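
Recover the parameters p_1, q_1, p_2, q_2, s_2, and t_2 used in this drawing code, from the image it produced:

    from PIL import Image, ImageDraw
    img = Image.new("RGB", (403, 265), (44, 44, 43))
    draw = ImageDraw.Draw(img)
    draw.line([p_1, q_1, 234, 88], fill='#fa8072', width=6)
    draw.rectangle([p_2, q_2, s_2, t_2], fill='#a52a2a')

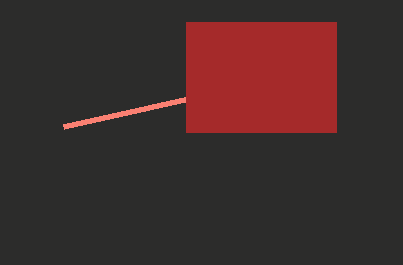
p_1 = 64, q_1 = 126, p_2 = 186, q_2 = 22, s_2 = 336, t_2 = 132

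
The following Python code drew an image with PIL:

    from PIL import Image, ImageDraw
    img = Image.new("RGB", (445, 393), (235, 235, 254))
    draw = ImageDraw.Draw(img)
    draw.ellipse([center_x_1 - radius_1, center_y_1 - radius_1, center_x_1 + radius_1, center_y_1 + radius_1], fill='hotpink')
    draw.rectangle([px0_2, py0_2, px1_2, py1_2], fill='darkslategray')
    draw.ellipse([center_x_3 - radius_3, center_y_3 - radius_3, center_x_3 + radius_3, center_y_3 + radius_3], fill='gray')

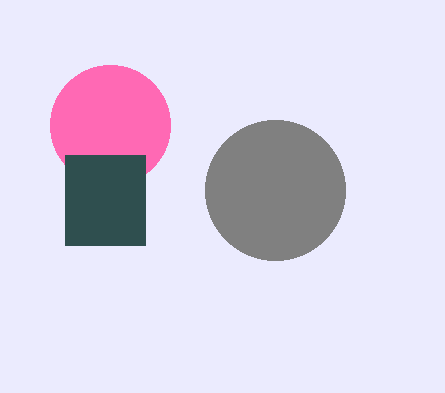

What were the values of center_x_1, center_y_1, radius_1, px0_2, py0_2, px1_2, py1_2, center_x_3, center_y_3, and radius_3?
center_x_1 = 110
center_y_1 = 125
radius_1 = 60
px0_2 = 65
py0_2 = 155
px1_2 = 145
py1_2 = 245
center_x_3 = 275
center_y_3 = 190
radius_3 = 70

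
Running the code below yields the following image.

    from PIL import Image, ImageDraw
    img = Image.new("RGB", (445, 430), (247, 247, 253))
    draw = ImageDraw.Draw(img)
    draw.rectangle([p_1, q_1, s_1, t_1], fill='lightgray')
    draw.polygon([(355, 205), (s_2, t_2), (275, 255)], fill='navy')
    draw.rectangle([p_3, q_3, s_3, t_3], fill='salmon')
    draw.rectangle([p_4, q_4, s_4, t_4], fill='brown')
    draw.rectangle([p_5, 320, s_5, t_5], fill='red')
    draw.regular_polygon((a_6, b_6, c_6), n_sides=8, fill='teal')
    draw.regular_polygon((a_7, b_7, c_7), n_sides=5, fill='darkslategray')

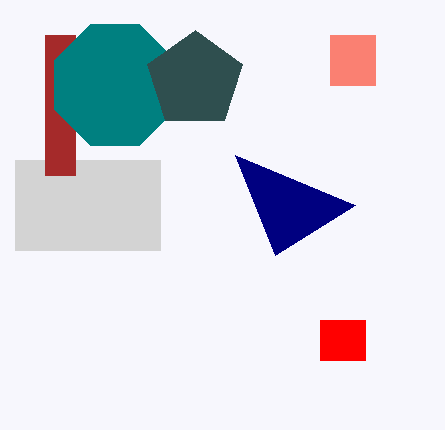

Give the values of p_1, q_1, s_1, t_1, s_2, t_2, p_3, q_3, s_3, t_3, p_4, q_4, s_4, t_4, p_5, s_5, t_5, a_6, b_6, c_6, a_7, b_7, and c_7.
p_1 = 15, q_1 = 160, s_1 = 160, t_1 = 250, s_2 = 235, t_2 = 155, p_3 = 330, q_3 = 35, s_3 = 375, t_3 = 85, p_4 = 45, q_4 = 35, s_4 = 75, t_4 = 175, p_5 = 320, s_5 = 365, t_5 = 360, a_6 = 115, b_6 = 85, c_6 = 65, a_7 = 195, b_7 = 80, c_7 = 50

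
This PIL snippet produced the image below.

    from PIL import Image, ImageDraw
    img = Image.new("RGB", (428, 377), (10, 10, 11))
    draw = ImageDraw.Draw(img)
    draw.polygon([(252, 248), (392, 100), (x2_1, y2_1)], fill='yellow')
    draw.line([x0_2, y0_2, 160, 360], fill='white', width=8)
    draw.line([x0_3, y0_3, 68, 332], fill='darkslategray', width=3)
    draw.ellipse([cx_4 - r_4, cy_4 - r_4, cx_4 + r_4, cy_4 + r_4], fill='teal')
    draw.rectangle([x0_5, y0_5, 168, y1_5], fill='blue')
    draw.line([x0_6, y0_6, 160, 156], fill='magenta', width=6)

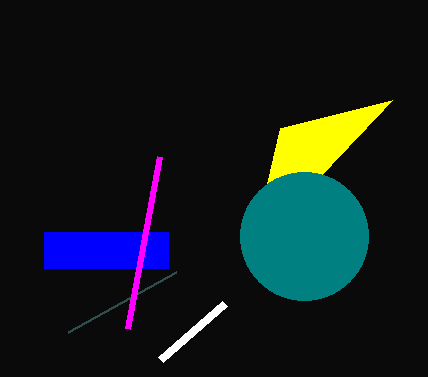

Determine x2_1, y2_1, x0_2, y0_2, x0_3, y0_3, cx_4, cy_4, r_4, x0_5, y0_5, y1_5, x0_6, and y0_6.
x2_1 = 280
y2_1 = 128
x0_2 = 224
y0_2 = 304
x0_3 = 176
y0_3 = 272
cx_4 = 304
cy_4 = 236
r_4 = 64
x0_5 = 44
y0_5 = 232
y1_5 = 268
x0_6 = 128
y0_6 = 328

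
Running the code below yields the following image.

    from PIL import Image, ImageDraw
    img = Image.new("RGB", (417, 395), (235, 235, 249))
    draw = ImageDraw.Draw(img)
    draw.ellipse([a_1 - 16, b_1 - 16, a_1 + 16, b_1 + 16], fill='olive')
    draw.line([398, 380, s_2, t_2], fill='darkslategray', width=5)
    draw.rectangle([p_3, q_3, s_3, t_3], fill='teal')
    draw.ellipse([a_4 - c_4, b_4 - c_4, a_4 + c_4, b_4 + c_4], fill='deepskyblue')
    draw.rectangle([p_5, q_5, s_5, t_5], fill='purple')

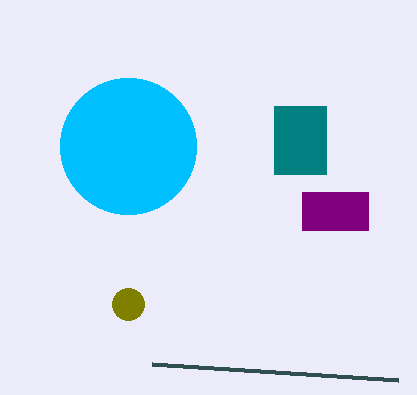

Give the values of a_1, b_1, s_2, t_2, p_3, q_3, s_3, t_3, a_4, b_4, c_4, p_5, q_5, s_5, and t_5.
a_1 = 128
b_1 = 304
s_2 = 152
t_2 = 364
p_3 = 274
q_3 = 106
s_3 = 326
t_3 = 174
a_4 = 128
b_4 = 146
c_4 = 68
p_5 = 302
q_5 = 192
s_5 = 368
t_5 = 230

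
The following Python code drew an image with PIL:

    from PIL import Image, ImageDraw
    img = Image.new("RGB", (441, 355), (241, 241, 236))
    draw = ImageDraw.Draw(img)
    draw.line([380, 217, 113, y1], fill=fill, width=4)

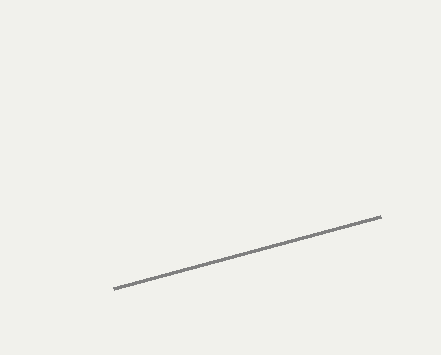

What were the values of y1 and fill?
y1 = 289, fill = 'gray'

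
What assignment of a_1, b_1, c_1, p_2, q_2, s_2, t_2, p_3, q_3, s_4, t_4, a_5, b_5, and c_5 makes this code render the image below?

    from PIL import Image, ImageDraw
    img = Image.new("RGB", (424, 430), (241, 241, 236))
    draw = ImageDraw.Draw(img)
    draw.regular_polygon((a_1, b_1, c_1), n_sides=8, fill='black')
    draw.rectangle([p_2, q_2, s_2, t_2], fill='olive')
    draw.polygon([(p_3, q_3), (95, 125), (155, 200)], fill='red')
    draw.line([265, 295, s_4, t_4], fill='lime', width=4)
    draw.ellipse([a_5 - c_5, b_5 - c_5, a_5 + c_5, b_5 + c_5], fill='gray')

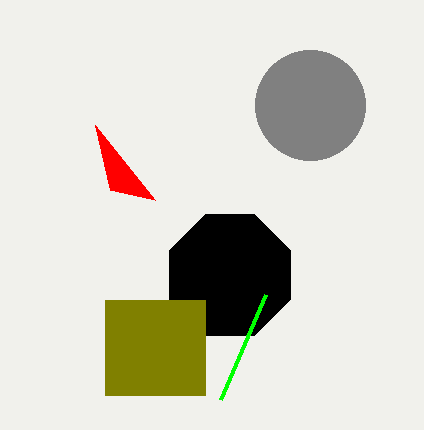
a_1 = 230
b_1 = 275
c_1 = 65
p_2 = 105
q_2 = 300
s_2 = 205
t_2 = 395
p_3 = 110
q_3 = 190
s_4 = 220
t_4 = 400
a_5 = 310
b_5 = 105
c_5 = 55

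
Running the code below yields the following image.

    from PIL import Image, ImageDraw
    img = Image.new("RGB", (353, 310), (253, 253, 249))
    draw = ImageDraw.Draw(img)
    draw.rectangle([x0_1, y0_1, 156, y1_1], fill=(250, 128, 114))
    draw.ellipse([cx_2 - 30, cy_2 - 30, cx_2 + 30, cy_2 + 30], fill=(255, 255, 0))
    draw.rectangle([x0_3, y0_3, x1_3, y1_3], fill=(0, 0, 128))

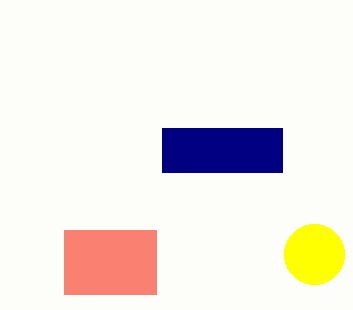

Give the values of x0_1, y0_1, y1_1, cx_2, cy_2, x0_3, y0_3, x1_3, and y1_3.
x0_1 = 64; y0_1 = 230; y1_1 = 294; cx_2 = 314; cy_2 = 254; x0_3 = 162; y0_3 = 128; x1_3 = 282; y1_3 = 172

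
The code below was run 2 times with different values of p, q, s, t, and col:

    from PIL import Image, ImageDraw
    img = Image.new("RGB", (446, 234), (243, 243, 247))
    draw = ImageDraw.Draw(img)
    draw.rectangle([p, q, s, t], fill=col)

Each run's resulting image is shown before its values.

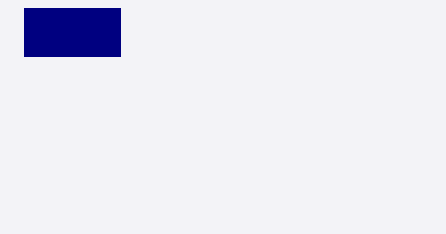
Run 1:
p = 24, q = 8, s = 120, t = 56, col = 'navy'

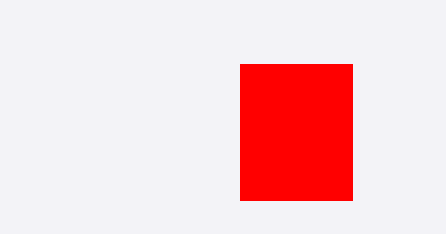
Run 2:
p = 240, q = 64, s = 352, t = 200, col = 'red'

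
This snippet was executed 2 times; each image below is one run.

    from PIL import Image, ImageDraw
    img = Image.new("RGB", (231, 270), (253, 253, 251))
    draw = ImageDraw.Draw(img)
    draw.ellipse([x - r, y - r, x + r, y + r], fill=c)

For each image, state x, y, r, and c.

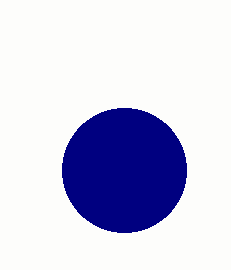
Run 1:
x = 124
y = 170
r = 62
c = 'navy'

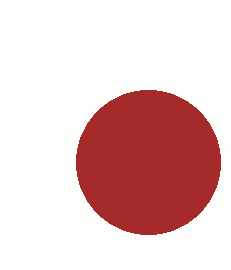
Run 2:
x = 148; y = 162; r = 72; c = 'brown'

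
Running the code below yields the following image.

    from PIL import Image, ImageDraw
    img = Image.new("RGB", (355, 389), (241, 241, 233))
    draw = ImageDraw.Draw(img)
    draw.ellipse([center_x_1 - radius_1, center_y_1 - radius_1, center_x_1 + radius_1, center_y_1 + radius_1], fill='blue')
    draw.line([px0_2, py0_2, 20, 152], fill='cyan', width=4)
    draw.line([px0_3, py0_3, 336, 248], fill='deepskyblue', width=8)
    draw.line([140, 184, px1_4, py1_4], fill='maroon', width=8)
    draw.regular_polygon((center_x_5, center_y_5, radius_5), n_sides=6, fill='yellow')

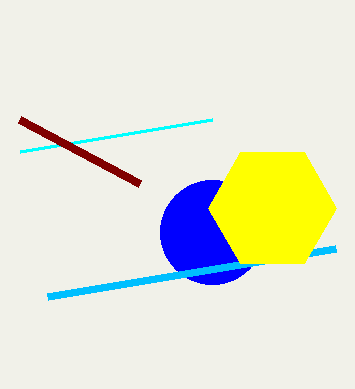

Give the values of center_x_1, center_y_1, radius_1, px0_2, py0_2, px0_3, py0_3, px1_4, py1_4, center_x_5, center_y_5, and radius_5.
center_x_1 = 212; center_y_1 = 232; radius_1 = 52; px0_2 = 212; py0_2 = 120; px0_3 = 48; py0_3 = 296; px1_4 = 20; py1_4 = 120; center_x_5 = 272; center_y_5 = 208; radius_5 = 64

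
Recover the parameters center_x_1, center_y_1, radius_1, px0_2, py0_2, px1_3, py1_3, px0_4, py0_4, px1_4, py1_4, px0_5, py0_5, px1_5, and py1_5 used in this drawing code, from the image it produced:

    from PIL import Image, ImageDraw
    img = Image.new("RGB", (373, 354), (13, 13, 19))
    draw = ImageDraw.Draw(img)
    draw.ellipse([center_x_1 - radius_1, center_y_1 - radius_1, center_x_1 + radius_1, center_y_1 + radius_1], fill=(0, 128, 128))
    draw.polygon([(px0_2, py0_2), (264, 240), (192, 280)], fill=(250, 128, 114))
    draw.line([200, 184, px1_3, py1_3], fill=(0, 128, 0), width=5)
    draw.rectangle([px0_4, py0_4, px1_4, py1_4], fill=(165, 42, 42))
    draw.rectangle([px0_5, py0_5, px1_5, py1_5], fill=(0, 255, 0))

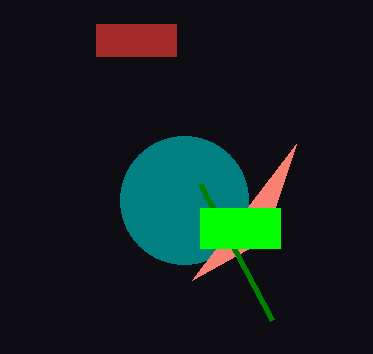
center_x_1 = 184; center_y_1 = 200; radius_1 = 64; px0_2 = 296; py0_2 = 144; px1_3 = 272; py1_3 = 320; px0_4 = 96; py0_4 = 24; px1_4 = 176; py1_4 = 56; px0_5 = 200; py0_5 = 208; px1_5 = 280; py1_5 = 248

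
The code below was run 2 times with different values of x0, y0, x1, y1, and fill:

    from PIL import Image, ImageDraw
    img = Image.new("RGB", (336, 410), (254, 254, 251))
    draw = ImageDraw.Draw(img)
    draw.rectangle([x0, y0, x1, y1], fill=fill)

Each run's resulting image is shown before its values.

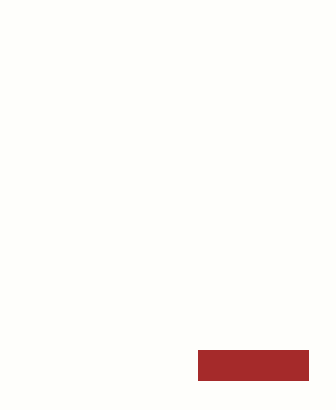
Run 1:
x0 = 198; y0 = 350; x1 = 308; y1 = 380; fill = 'brown'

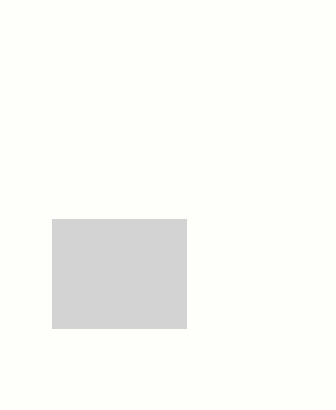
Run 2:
x0 = 52, y0 = 219, x1 = 186, y1 = 328, fill = 'lightgray'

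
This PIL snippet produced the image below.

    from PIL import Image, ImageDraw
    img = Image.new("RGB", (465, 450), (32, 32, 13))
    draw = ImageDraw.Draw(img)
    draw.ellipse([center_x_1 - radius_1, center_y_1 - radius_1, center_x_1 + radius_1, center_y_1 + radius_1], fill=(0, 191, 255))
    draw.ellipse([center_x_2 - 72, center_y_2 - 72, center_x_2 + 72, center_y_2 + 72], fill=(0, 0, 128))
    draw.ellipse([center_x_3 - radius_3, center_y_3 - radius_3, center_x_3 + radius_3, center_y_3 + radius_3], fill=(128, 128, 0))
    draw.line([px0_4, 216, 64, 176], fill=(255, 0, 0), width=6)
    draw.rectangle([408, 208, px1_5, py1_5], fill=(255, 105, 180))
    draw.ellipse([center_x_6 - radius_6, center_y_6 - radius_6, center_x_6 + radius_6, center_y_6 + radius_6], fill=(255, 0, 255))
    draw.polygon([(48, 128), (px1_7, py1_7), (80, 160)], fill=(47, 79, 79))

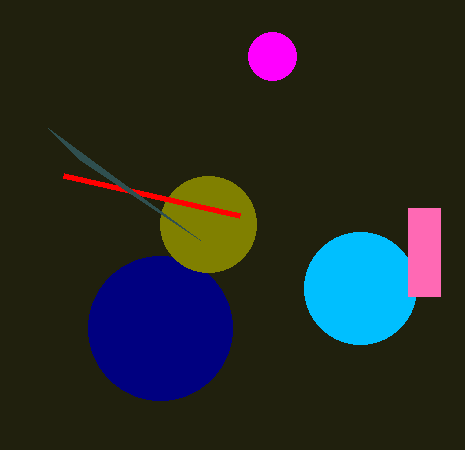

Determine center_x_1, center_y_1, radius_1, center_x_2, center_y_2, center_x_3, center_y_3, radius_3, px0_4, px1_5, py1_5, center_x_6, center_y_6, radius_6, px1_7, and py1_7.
center_x_1 = 360
center_y_1 = 288
radius_1 = 56
center_x_2 = 160
center_y_2 = 328
center_x_3 = 208
center_y_3 = 224
radius_3 = 48
px0_4 = 240
px1_5 = 440
py1_5 = 296
center_x_6 = 272
center_y_6 = 56
radius_6 = 24
px1_7 = 200
py1_7 = 240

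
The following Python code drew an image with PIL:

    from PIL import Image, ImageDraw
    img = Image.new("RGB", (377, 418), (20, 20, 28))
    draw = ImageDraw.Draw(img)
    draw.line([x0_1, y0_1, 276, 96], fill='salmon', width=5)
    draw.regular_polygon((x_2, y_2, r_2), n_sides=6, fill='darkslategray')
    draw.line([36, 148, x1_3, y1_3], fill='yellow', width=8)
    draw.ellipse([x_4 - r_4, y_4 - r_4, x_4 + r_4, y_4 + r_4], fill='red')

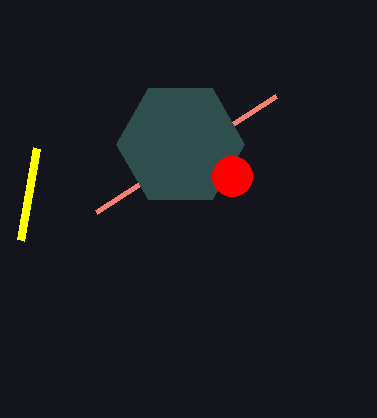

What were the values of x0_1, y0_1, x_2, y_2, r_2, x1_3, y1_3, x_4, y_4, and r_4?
x0_1 = 96; y0_1 = 212; x_2 = 180; y_2 = 144; r_2 = 64; x1_3 = 20; y1_3 = 240; x_4 = 232; y_4 = 176; r_4 = 20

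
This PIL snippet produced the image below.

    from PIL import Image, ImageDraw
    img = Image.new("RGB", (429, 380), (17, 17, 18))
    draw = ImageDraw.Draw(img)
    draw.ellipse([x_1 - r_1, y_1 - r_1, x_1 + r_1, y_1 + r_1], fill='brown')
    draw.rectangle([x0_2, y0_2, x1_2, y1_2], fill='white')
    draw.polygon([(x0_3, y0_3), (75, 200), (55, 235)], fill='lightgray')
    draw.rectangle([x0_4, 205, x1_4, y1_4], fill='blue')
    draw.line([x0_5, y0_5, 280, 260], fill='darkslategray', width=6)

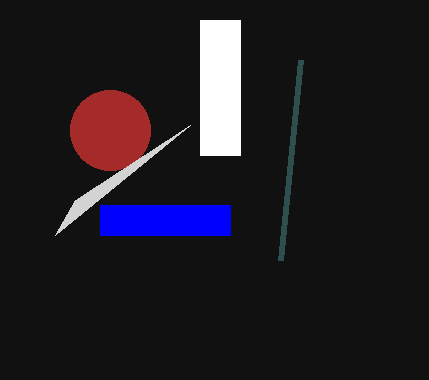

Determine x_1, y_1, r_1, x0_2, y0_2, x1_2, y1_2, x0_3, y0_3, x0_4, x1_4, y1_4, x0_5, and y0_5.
x_1 = 110
y_1 = 130
r_1 = 40
x0_2 = 200
y0_2 = 20
x1_2 = 240
y1_2 = 155
x0_3 = 190
y0_3 = 125
x0_4 = 100
x1_4 = 230
y1_4 = 235
x0_5 = 300
y0_5 = 60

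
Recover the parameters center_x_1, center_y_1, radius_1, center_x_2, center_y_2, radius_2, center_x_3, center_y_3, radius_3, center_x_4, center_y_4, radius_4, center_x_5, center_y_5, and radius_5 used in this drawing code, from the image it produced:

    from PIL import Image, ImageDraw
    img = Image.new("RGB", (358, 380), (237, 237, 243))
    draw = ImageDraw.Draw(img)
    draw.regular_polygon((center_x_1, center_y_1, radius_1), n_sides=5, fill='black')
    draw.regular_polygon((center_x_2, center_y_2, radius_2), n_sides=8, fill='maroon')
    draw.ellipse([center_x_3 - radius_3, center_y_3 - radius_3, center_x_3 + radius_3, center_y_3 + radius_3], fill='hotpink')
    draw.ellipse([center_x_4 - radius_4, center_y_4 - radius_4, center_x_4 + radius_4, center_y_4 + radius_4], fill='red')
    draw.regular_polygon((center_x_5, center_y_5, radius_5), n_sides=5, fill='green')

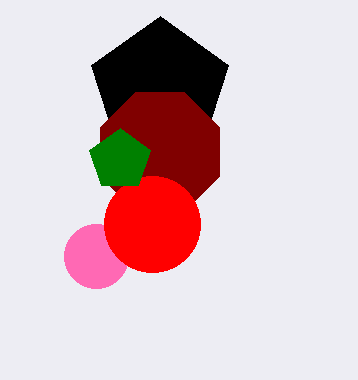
center_x_1 = 160; center_y_1 = 88; radius_1 = 72; center_x_2 = 160; center_y_2 = 152; radius_2 = 64; center_x_3 = 96; center_y_3 = 256; radius_3 = 32; center_x_4 = 152; center_y_4 = 224; radius_4 = 48; center_x_5 = 120; center_y_5 = 160; radius_5 = 32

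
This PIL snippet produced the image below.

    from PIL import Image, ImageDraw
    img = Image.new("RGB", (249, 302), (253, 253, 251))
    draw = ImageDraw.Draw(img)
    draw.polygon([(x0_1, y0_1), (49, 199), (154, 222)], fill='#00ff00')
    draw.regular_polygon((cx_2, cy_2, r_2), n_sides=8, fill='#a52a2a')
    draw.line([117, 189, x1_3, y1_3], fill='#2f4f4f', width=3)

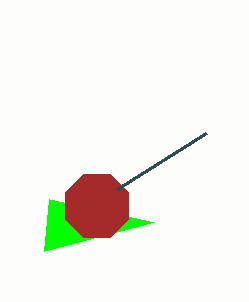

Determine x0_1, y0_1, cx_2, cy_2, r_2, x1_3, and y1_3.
x0_1 = 44; y0_1 = 251; cx_2 = 97; cy_2 = 206; r_2 = 34; x1_3 = 206; y1_3 = 133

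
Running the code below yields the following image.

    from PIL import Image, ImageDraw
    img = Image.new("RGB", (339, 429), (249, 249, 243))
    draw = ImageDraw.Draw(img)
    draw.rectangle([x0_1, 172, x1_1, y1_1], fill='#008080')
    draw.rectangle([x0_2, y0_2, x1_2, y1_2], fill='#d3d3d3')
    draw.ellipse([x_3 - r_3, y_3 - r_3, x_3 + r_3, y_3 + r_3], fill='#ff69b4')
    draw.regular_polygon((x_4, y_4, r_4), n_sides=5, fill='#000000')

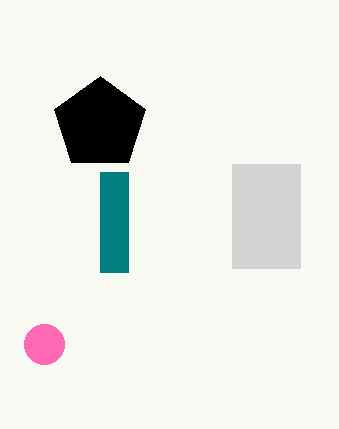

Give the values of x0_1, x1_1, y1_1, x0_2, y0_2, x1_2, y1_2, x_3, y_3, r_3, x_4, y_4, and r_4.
x0_1 = 100
x1_1 = 128
y1_1 = 272
x0_2 = 232
y0_2 = 164
x1_2 = 300
y1_2 = 268
x_3 = 44
y_3 = 344
r_3 = 20
x_4 = 100
y_4 = 124
r_4 = 48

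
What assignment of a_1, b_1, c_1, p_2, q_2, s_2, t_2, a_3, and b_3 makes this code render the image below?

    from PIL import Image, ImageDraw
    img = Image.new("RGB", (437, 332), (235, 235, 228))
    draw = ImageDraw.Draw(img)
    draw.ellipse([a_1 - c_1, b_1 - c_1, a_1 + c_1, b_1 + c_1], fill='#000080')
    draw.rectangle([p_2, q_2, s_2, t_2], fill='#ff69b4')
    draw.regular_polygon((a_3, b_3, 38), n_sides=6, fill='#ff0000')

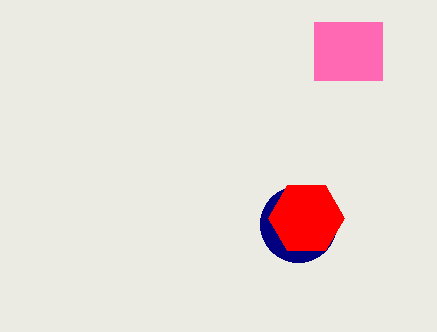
a_1 = 298, b_1 = 224, c_1 = 38, p_2 = 314, q_2 = 22, s_2 = 382, t_2 = 80, a_3 = 306, b_3 = 218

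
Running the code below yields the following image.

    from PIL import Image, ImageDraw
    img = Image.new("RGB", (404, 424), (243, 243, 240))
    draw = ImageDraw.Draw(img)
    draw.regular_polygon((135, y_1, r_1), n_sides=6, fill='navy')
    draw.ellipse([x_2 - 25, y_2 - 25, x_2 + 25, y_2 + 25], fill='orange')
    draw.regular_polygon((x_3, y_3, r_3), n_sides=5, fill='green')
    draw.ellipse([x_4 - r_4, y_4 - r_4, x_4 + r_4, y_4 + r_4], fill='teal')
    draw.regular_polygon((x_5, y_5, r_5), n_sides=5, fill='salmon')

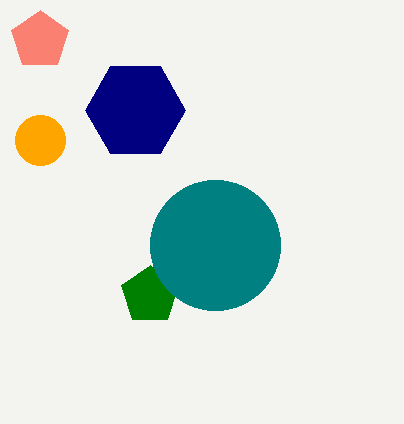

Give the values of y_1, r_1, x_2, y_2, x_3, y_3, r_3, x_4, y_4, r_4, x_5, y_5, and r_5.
y_1 = 110, r_1 = 50, x_2 = 40, y_2 = 140, x_3 = 150, y_3 = 295, r_3 = 30, x_4 = 215, y_4 = 245, r_4 = 65, x_5 = 40, y_5 = 40, r_5 = 30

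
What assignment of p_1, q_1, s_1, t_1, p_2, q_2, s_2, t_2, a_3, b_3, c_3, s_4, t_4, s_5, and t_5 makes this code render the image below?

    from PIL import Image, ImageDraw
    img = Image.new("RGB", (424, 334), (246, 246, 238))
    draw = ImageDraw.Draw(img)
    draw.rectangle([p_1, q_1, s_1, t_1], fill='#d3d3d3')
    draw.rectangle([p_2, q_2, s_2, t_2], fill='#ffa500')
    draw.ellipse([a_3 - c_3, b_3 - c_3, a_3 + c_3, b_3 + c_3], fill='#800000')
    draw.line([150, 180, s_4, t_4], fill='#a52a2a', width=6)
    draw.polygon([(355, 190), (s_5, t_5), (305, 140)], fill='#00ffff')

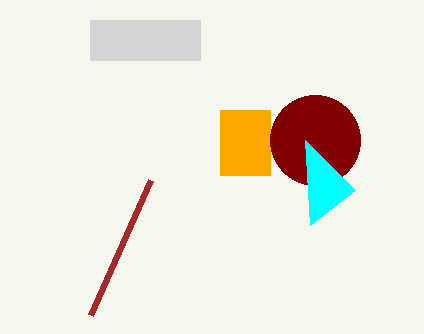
p_1 = 90
q_1 = 20
s_1 = 200
t_1 = 60
p_2 = 220
q_2 = 110
s_2 = 270
t_2 = 175
a_3 = 315
b_3 = 140
c_3 = 45
s_4 = 90
t_4 = 315
s_5 = 310
t_5 = 225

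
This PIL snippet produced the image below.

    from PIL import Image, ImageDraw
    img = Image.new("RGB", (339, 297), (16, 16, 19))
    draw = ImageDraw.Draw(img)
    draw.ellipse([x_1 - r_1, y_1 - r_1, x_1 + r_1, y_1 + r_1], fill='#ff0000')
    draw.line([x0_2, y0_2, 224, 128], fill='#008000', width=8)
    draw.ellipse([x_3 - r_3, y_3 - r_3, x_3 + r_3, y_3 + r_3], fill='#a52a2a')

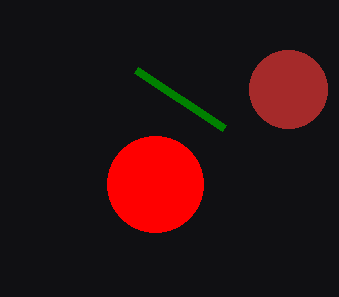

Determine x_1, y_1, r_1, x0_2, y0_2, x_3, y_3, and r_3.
x_1 = 155
y_1 = 184
r_1 = 48
x0_2 = 136
y0_2 = 70
x_3 = 288
y_3 = 89
r_3 = 39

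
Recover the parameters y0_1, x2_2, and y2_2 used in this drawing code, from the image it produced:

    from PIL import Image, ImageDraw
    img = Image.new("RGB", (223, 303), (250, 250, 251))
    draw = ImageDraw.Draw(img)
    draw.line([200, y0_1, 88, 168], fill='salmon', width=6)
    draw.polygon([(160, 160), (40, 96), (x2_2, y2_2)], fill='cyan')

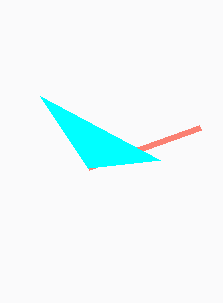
y0_1 = 128, x2_2 = 88, y2_2 = 168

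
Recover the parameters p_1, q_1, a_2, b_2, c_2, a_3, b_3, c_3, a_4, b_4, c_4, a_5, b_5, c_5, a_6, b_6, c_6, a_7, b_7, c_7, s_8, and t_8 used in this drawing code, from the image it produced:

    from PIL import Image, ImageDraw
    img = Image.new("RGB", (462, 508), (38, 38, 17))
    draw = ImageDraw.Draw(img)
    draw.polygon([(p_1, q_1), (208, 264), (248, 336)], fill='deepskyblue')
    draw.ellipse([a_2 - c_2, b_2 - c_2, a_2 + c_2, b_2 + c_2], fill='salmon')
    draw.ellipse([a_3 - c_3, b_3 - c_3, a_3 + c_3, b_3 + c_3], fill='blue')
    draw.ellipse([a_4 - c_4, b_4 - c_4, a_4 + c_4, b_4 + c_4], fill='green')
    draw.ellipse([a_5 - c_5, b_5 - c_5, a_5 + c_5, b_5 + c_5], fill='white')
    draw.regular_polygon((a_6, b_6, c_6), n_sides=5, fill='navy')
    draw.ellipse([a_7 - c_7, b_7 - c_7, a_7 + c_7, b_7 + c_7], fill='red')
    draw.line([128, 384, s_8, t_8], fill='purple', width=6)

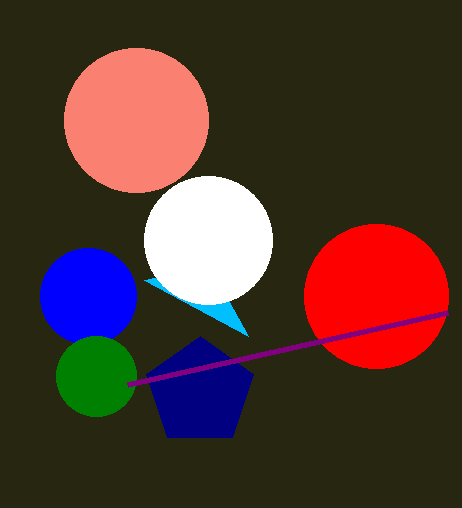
p_1 = 144; q_1 = 280; a_2 = 136; b_2 = 120; c_2 = 72; a_3 = 88; b_3 = 296; c_3 = 48; a_4 = 96; b_4 = 376; c_4 = 40; a_5 = 208; b_5 = 240; c_5 = 64; a_6 = 200; b_6 = 392; c_6 = 56; a_7 = 376; b_7 = 296; c_7 = 72; s_8 = 448; t_8 = 312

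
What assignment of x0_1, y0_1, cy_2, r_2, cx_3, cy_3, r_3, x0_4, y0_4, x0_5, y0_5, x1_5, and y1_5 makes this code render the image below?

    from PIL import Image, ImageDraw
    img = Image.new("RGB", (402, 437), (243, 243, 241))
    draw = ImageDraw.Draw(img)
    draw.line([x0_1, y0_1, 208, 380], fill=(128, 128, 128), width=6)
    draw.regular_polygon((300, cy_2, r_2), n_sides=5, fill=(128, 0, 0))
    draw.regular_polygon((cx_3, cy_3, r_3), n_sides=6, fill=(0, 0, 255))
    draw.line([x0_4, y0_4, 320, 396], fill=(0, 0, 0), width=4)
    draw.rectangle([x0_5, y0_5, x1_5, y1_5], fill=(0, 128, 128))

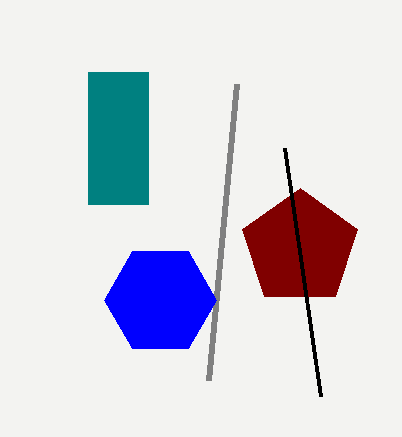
x0_1 = 236, y0_1 = 84, cy_2 = 248, r_2 = 60, cx_3 = 160, cy_3 = 300, r_3 = 56, x0_4 = 284, y0_4 = 148, x0_5 = 88, y0_5 = 72, x1_5 = 148, y1_5 = 204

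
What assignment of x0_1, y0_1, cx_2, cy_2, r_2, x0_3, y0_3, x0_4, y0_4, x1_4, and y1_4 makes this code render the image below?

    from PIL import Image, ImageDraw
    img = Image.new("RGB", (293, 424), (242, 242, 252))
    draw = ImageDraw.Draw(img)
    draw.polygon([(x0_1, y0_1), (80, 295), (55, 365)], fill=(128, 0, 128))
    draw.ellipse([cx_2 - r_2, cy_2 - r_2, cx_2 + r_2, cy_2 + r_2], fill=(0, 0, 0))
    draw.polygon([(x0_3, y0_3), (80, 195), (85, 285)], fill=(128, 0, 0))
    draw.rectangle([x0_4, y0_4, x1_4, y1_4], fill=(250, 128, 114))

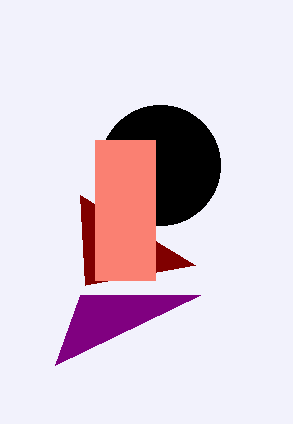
x0_1 = 200
y0_1 = 295
cx_2 = 160
cy_2 = 165
r_2 = 60
x0_3 = 195
y0_3 = 265
x0_4 = 95
y0_4 = 140
x1_4 = 155
y1_4 = 280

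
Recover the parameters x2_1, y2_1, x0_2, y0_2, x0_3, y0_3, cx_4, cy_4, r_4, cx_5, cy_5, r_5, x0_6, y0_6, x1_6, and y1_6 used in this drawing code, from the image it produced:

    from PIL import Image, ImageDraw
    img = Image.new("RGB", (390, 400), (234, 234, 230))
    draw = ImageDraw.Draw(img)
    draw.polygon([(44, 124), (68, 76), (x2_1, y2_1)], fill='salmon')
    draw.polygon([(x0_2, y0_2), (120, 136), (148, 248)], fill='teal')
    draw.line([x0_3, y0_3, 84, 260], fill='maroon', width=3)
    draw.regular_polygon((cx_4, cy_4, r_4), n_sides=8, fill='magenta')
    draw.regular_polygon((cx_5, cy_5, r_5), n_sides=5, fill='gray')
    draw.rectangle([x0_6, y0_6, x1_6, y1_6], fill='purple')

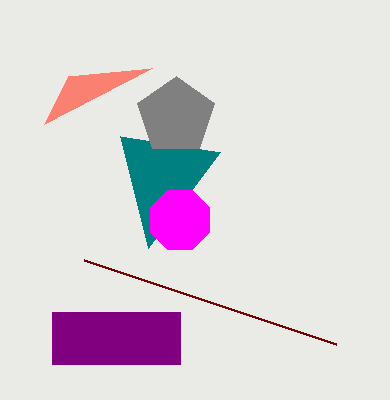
x2_1 = 152
y2_1 = 68
x0_2 = 220
y0_2 = 152
x0_3 = 336
y0_3 = 344
cx_4 = 180
cy_4 = 220
r_4 = 32
cx_5 = 176
cy_5 = 116
r_5 = 40
x0_6 = 52
y0_6 = 312
x1_6 = 180
y1_6 = 364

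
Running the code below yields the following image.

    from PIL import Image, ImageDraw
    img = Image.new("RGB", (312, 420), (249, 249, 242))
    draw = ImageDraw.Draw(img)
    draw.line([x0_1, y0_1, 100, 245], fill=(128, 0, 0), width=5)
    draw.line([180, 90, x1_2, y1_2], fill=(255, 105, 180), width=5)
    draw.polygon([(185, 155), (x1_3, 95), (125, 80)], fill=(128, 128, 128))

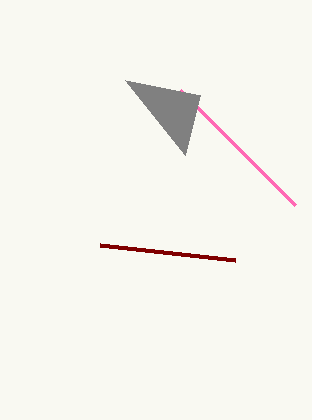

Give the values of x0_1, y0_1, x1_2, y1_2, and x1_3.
x0_1 = 235, y0_1 = 260, x1_2 = 295, y1_2 = 205, x1_3 = 200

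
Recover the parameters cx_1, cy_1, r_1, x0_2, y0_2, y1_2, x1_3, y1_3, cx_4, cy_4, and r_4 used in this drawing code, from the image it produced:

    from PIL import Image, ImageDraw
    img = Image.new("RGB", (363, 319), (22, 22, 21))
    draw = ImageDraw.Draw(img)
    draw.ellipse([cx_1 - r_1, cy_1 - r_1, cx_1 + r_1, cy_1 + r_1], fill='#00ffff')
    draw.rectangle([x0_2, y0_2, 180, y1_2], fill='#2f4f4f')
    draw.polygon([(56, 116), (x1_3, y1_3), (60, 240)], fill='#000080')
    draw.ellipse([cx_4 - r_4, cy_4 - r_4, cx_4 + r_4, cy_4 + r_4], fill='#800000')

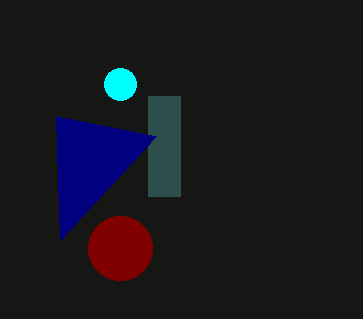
cx_1 = 120; cy_1 = 84; r_1 = 16; x0_2 = 148; y0_2 = 96; y1_2 = 196; x1_3 = 156; y1_3 = 136; cx_4 = 120; cy_4 = 248; r_4 = 32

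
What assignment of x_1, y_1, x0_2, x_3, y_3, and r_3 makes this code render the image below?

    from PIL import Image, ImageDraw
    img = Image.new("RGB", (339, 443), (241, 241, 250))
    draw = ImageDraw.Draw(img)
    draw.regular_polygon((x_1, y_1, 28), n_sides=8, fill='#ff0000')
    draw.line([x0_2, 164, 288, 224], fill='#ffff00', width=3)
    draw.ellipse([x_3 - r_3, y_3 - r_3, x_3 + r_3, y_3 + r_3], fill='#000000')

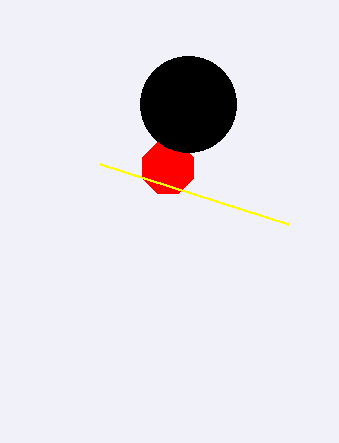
x_1 = 168, y_1 = 168, x0_2 = 100, x_3 = 188, y_3 = 104, r_3 = 48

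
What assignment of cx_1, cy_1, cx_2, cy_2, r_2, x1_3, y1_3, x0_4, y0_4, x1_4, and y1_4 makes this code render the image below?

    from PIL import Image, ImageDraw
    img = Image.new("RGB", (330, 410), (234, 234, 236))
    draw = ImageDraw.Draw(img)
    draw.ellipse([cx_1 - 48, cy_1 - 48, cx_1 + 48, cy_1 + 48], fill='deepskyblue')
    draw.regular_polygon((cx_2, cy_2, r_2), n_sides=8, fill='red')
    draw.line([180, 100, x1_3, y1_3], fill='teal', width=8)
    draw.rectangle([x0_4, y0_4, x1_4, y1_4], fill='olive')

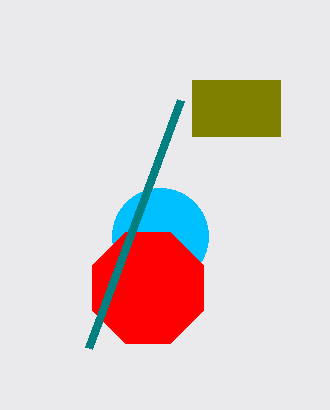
cx_1 = 160; cy_1 = 236; cx_2 = 148; cy_2 = 288; r_2 = 60; x1_3 = 88; y1_3 = 348; x0_4 = 192; y0_4 = 80; x1_4 = 280; y1_4 = 136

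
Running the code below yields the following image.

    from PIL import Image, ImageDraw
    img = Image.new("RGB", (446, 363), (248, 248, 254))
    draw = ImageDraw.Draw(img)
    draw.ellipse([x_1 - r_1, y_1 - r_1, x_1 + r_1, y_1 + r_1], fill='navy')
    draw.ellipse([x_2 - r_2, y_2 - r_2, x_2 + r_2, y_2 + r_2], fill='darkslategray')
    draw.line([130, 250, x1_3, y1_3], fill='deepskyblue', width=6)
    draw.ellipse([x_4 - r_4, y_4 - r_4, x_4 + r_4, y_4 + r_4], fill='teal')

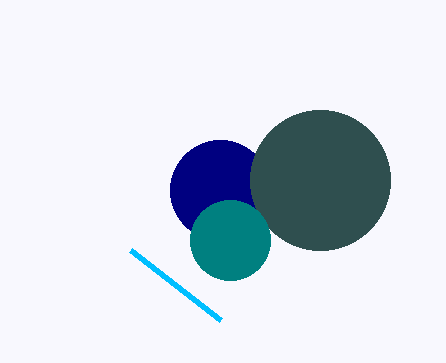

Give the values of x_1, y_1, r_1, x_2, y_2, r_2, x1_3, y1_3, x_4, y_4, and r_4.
x_1 = 220
y_1 = 190
r_1 = 50
x_2 = 320
y_2 = 180
r_2 = 70
x1_3 = 220
y1_3 = 320
x_4 = 230
y_4 = 240
r_4 = 40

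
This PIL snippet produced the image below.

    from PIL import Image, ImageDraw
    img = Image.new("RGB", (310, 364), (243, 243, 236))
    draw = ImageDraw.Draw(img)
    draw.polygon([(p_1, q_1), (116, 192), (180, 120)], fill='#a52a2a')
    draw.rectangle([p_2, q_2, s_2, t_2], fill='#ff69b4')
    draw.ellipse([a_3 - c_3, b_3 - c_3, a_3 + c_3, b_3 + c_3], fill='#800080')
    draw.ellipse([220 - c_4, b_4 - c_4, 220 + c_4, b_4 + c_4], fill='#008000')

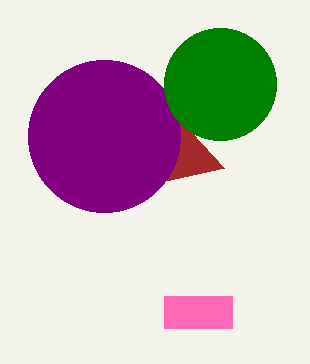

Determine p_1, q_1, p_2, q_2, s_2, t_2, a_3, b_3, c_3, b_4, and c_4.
p_1 = 224
q_1 = 168
p_2 = 164
q_2 = 296
s_2 = 232
t_2 = 328
a_3 = 104
b_3 = 136
c_3 = 76
b_4 = 84
c_4 = 56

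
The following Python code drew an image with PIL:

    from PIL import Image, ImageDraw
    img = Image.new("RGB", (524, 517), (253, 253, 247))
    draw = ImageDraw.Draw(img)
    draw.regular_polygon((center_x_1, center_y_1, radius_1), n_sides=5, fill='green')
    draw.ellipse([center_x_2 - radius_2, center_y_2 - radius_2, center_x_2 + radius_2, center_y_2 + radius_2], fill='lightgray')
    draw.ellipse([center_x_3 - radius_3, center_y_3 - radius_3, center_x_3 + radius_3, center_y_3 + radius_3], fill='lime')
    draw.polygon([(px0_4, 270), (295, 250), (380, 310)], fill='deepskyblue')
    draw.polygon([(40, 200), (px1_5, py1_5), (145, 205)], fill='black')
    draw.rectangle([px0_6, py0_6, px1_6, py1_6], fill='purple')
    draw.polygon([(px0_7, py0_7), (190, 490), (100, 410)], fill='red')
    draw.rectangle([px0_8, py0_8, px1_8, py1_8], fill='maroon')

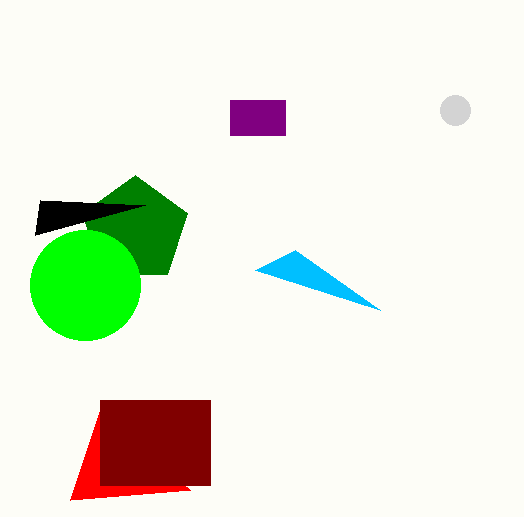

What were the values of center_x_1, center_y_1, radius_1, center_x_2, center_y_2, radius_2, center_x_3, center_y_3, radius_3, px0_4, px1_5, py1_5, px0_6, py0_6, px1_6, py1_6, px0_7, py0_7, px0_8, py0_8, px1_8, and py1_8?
center_x_1 = 135
center_y_1 = 230
radius_1 = 55
center_x_2 = 455
center_y_2 = 110
radius_2 = 15
center_x_3 = 85
center_y_3 = 285
radius_3 = 55
px0_4 = 255
px1_5 = 35
py1_5 = 235
px0_6 = 230
py0_6 = 100
px1_6 = 285
py1_6 = 135
px0_7 = 70
py0_7 = 500
px0_8 = 100
py0_8 = 400
px1_8 = 210
py1_8 = 485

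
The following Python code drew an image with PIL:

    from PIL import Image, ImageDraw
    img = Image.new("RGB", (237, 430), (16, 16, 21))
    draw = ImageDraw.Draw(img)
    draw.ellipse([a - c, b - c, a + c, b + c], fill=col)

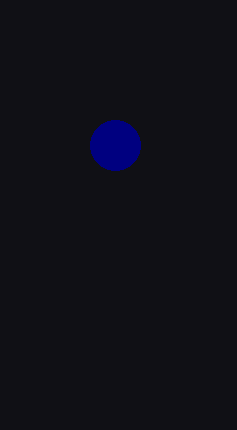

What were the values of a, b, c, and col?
a = 115, b = 145, c = 25, col = 'navy'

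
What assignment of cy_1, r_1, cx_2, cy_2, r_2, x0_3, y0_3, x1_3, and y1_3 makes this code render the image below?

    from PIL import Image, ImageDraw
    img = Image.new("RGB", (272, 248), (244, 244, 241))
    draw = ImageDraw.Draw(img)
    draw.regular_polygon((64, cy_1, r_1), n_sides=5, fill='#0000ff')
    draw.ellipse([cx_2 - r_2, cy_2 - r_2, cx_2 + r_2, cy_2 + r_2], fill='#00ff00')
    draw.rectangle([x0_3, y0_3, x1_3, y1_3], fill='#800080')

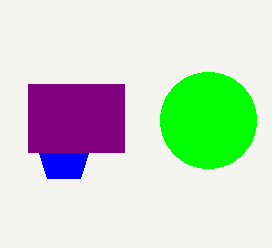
cy_1 = 156; r_1 = 28; cx_2 = 208; cy_2 = 120; r_2 = 48; x0_3 = 28; y0_3 = 84; x1_3 = 124; y1_3 = 152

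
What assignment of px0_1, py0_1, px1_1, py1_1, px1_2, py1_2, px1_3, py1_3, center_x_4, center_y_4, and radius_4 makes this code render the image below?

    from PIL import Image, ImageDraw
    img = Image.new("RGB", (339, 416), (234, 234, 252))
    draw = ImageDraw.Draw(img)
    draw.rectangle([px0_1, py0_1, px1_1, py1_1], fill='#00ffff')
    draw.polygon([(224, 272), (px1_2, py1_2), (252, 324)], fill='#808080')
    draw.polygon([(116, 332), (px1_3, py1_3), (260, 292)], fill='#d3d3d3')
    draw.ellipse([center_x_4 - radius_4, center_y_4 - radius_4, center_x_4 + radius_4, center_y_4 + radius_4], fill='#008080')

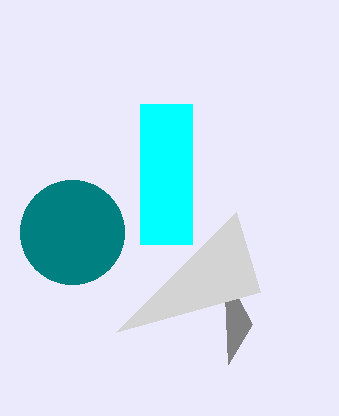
px0_1 = 140, py0_1 = 104, px1_1 = 192, py1_1 = 244, px1_2 = 228, py1_2 = 364, px1_3 = 236, py1_3 = 212, center_x_4 = 72, center_y_4 = 232, radius_4 = 52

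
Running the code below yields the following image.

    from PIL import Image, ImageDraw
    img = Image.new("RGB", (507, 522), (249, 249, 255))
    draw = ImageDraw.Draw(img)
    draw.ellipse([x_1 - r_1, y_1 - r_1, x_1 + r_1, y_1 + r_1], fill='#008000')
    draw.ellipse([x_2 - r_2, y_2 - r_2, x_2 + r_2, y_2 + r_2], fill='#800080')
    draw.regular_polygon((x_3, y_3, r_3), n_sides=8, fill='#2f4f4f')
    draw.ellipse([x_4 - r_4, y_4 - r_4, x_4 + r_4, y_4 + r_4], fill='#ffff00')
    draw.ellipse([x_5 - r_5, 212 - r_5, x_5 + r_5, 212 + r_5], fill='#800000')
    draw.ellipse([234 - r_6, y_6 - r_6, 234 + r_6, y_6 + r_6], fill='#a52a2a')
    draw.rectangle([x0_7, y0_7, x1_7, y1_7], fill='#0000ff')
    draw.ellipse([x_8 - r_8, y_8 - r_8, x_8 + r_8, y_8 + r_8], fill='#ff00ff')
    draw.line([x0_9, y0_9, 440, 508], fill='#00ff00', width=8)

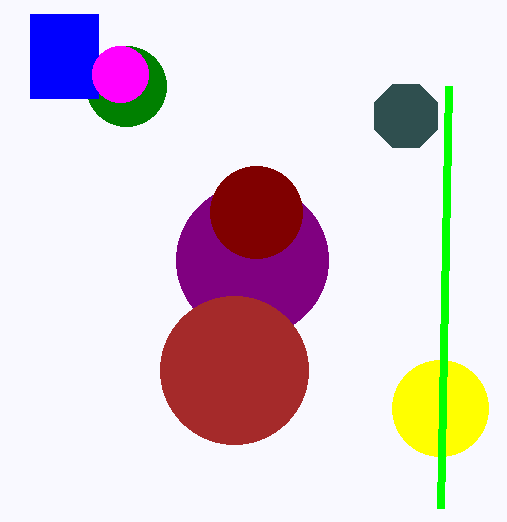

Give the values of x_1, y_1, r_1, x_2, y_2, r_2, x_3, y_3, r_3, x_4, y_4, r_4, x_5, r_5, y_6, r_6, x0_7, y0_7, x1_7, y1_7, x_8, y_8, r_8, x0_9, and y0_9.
x_1 = 126, y_1 = 86, r_1 = 40, x_2 = 252, y_2 = 260, r_2 = 76, x_3 = 406, y_3 = 116, r_3 = 34, x_4 = 440, y_4 = 408, r_4 = 48, x_5 = 256, r_5 = 46, y_6 = 370, r_6 = 74, x0_7 = 30, y0_7 = 14, x1_7 = 98, y1_7 = 98, x_8 = 120, y_8 = 74, r_8 = 28, x0_9 = 448, y0_9 = 86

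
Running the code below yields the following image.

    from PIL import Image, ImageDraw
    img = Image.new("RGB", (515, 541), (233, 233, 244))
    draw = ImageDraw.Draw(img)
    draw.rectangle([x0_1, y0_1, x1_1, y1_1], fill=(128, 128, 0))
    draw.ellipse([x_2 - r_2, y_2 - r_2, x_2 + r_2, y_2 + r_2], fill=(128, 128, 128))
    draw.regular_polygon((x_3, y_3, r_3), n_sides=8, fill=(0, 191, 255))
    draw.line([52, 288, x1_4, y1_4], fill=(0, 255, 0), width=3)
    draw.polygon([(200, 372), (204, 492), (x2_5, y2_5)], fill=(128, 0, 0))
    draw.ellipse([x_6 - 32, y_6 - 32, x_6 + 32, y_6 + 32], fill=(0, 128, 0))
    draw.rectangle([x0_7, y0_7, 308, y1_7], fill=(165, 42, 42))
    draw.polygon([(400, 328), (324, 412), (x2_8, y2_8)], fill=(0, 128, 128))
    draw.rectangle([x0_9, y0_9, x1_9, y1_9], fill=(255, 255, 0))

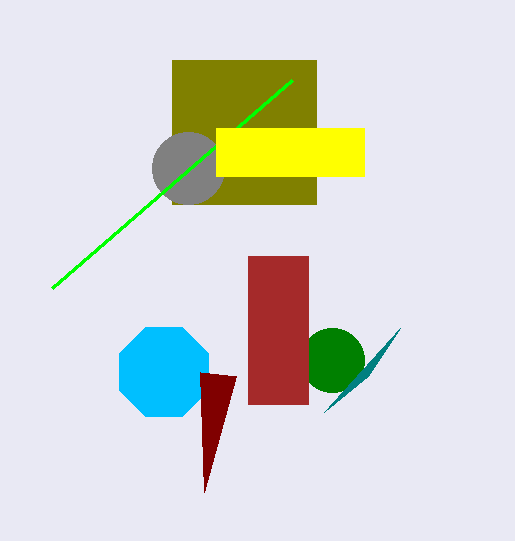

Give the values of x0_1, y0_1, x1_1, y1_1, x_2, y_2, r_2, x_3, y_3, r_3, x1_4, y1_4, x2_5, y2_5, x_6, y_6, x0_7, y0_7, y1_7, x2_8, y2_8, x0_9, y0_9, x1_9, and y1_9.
x0_1 = 172
y0_1 = 60
x1_1 = 316
y1_1 = 204
x_2 = 188
y_2 = 168
r_2 = 36
x_3 = 164
y_3 = 372
r_3 = 48
x1_4 = 292
y1_4 = 80
x2_5 = 236
y2_5 = 376
x_6 = 332
y_6 = 360
x0_7 = 248
y0_7 = 256
y1_7 = 404
x2_8 = 368
y2_8 = 376
x0_9 = 216
y0_9 = 128
x1_9 = 364
y1_9 = 176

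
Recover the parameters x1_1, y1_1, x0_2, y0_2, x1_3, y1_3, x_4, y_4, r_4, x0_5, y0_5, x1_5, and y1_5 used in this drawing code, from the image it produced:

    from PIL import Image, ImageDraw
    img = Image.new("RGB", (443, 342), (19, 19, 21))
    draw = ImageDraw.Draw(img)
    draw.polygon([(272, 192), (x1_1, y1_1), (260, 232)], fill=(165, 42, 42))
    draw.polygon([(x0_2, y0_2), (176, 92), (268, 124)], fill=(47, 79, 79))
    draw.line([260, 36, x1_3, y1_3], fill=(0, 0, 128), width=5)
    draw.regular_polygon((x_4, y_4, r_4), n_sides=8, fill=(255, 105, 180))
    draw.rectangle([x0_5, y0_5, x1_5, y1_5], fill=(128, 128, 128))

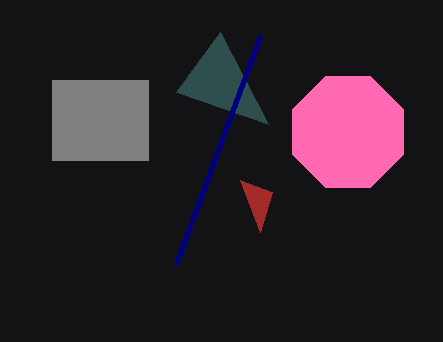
x1_1 = 240; y1_1 = 180; x0_2 = 220; y0_2 = 32; x1_3 = 176; y1_3 = 264; x_4 = 348; y_4 = 132; r_4 = 60; x0_5 = 52; y0_5 = 80; x1_5 = 148; y1_5 = 160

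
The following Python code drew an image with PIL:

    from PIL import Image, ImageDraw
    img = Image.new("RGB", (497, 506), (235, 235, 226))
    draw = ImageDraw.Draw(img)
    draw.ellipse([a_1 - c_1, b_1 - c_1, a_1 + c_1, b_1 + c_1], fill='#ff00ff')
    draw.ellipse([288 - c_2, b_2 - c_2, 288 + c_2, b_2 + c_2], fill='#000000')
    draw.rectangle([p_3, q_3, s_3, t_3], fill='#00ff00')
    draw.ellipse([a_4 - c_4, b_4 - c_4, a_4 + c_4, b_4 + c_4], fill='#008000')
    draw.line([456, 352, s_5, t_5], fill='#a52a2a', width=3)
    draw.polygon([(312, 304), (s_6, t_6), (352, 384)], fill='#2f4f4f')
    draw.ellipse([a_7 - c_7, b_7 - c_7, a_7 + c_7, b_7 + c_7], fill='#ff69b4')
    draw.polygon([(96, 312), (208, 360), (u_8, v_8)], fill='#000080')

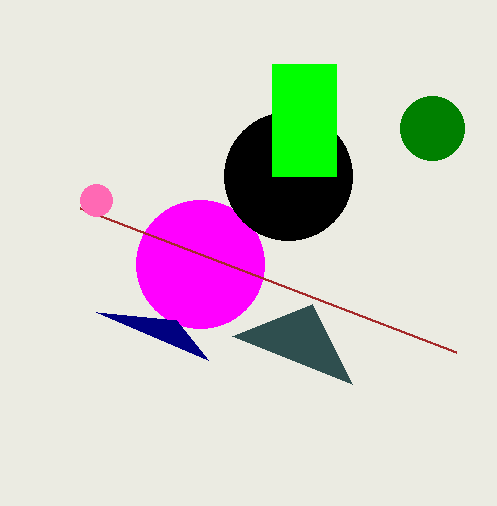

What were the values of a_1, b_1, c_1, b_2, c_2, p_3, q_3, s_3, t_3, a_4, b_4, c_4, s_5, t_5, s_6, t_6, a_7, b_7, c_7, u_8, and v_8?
a_1 = 200
b_1 = 264
c_1 = 64
b_2 = 176
c_2 = 64
p_3 = 272
q_3 = 64
s_3 = 336
t_3 = 176
a_4 = 432
b_4 = 128
c_4 = 32
s_5 = 80
t_5 = 208
s_6 = 232
t_6 = 336
a_7 = 96
b_7 = 200
c_7 = 16
u_8 = 176
v_8 = 320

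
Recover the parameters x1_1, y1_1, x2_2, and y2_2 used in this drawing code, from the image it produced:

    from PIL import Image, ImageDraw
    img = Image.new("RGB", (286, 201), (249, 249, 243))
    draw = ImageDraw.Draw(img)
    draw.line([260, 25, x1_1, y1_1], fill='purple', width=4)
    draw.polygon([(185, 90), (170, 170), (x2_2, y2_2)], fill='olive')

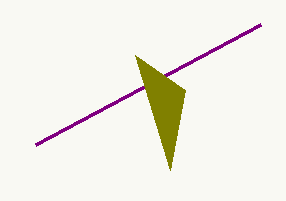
x1_1 = 35; y1_1 = 145; x2_2 = 135; y2_2 = 55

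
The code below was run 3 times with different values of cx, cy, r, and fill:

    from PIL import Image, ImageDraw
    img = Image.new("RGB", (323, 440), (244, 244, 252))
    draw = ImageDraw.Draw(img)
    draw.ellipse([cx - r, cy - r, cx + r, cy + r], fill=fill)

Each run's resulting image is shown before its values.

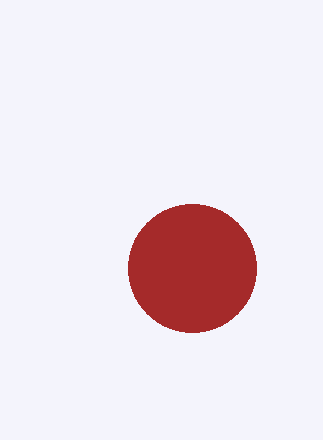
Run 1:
cx = 192, cy = 268, r = 64, fill = 'brown'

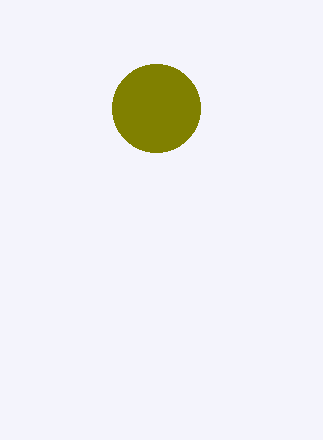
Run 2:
cx = 156
cy = 108
r = 44
fill = 'olive'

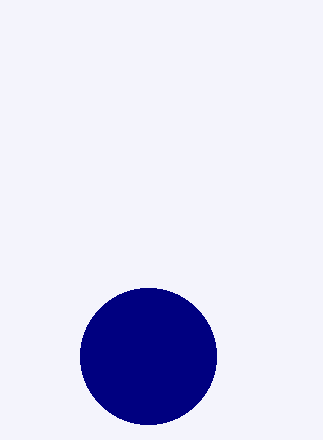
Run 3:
cx = 148; cy = 356; r = 68; fill = 'navy'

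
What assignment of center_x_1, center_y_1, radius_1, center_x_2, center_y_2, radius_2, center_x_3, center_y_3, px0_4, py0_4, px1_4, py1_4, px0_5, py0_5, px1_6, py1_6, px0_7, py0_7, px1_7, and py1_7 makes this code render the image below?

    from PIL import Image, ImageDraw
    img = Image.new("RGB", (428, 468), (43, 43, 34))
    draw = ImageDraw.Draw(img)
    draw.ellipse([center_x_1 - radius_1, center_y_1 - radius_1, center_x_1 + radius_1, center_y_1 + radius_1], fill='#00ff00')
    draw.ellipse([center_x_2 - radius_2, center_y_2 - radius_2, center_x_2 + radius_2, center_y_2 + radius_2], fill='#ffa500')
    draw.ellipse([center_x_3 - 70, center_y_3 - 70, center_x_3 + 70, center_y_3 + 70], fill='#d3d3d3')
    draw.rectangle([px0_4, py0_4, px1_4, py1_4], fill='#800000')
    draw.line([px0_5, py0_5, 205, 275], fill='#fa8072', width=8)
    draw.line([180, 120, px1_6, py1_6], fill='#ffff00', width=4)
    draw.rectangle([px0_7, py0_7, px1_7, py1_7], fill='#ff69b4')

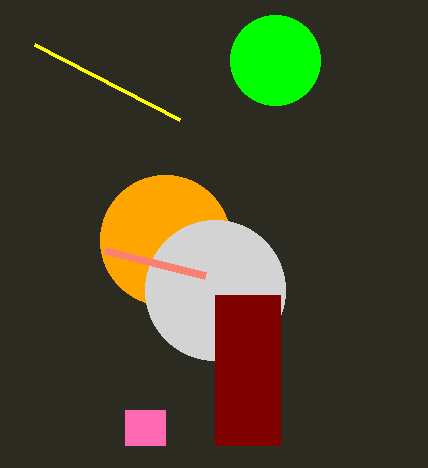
center_x_1 = 275, center_y_1 = 60, radius_1 = 45, center_x_2 = 165, center_y_2 = 240, radius_2 = 65, center_x_3 = 215, center_y_3 = 290, px0_4 = 215, py0_4 = 295, px1_4 = 280, py1_4 = 445, px0_5 = 105, py0_5 = 250, px1_6 = 35, py1_6 = 45, px0_7 = 125, py0_7 = 410, px1_7 = 165, py1_7 = 445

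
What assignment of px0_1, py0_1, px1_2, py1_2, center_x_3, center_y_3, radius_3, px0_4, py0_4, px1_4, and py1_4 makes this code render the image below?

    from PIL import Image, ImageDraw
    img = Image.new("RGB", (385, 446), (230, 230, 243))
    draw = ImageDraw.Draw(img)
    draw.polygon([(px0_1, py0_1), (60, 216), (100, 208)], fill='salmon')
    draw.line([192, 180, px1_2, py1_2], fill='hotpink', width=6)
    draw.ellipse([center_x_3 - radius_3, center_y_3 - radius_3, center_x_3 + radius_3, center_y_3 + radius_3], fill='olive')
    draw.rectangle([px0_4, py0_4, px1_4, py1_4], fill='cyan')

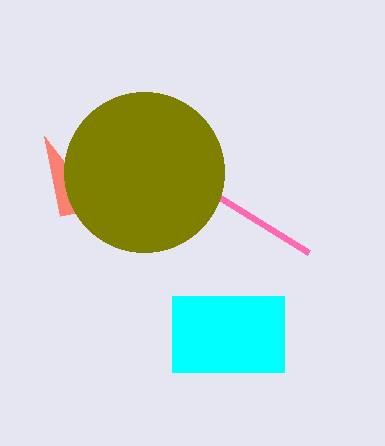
px0_1 = 44; py0_1 = 136; px1_2 = 308; py1_2 = 252; center_x_3 = 144; center_y_3 = 172; radius_3 = 80; px0_4 = 172; py0_4 = 296; px1_4 = 284; py1_4 = 372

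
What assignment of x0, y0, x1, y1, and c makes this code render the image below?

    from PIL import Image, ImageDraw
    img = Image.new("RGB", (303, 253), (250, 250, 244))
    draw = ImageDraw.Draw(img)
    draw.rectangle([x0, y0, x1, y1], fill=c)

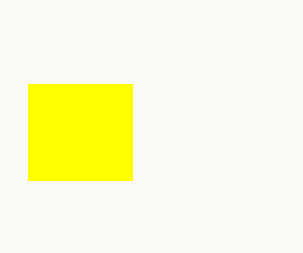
x0 = 28, y0 = 84, x1 = 132, y1 = 180, c = 'yellow'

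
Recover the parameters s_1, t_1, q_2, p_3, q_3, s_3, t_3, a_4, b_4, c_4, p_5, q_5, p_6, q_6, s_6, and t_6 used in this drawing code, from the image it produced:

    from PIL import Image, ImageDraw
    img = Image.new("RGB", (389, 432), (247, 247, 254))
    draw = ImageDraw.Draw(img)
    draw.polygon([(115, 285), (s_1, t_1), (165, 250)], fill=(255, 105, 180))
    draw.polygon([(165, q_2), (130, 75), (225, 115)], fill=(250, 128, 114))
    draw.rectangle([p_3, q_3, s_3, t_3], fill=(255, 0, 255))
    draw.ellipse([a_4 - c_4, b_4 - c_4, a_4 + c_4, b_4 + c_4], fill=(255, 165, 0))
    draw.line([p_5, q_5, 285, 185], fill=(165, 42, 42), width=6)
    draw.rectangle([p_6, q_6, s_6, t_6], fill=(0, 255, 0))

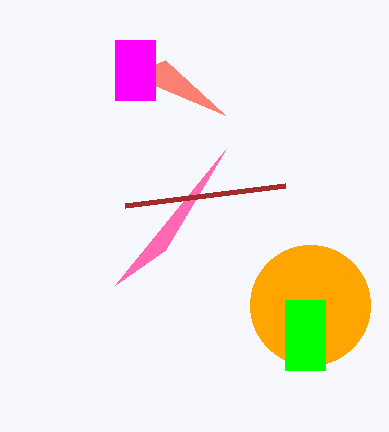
s_1 = 225; t_1 = 150; q_2 = 60; p_3 = 115; q_3 = 40; s_3 = 155; t_3 = 100; a_4 = 310; b_4 = 305; c_4 = 60; p_5 = 125; q_5 = 205; p_6 = 285; q_6 = 300; s_6 = 325; t_6 = 370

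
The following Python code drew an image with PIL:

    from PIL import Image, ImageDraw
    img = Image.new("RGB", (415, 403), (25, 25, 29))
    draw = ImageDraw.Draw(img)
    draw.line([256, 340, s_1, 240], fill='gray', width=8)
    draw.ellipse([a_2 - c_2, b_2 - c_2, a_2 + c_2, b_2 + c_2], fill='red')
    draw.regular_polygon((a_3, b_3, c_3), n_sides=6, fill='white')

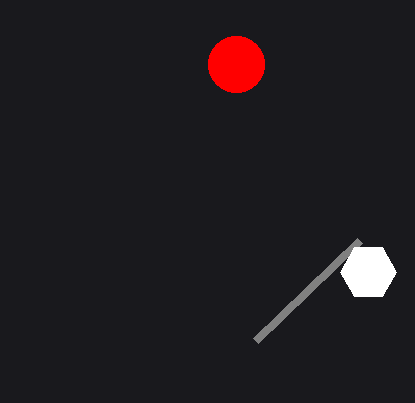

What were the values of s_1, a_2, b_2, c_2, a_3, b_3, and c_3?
s_1 = 360
a_2 = 236
b_2 = 64
c_2 = 28
a_3 = 368
b_3 = 272
c_3 = 28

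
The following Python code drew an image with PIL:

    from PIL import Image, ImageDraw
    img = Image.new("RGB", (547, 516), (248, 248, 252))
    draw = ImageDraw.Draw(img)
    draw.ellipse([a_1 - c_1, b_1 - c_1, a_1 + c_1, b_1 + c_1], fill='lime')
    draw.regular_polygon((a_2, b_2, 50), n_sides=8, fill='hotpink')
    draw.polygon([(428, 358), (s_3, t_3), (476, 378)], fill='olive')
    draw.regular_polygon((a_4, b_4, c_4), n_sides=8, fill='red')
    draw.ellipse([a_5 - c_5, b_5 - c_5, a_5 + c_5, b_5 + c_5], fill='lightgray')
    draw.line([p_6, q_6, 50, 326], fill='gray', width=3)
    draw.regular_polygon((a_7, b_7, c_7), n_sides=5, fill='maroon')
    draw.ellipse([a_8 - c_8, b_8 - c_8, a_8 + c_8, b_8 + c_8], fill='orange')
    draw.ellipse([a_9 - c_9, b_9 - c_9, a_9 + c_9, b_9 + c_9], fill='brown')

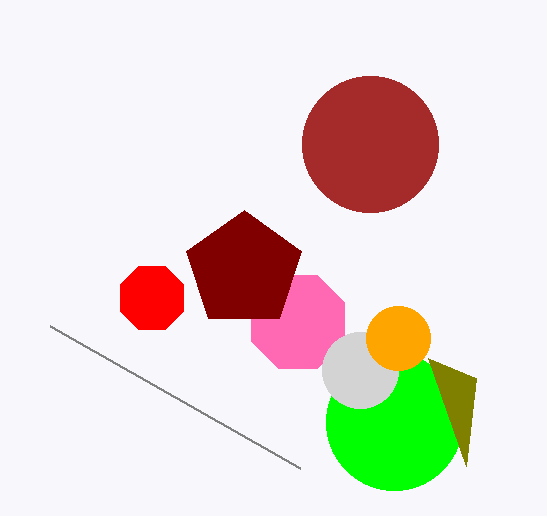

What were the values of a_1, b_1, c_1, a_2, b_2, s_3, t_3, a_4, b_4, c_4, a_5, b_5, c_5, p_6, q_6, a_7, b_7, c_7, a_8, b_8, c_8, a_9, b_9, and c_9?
a_1 = 394, b_1 = 422, c_1 = 68, a_2 = 298, b_2 = 322, s_3 = 466, t_3 = 466, a_4 = 152, b_4 = 298, c_4 = 34, a_5 = 360, b_5 = 370, c_5 = 38, p_6 = 300, q_6 = 468, a_7 = 244, b_7 = 270, c_7 = 60, a_8 = 398, b_8 = 338, c_8 = 32, a_9 = 370, b_9 = 144, c_9 = 68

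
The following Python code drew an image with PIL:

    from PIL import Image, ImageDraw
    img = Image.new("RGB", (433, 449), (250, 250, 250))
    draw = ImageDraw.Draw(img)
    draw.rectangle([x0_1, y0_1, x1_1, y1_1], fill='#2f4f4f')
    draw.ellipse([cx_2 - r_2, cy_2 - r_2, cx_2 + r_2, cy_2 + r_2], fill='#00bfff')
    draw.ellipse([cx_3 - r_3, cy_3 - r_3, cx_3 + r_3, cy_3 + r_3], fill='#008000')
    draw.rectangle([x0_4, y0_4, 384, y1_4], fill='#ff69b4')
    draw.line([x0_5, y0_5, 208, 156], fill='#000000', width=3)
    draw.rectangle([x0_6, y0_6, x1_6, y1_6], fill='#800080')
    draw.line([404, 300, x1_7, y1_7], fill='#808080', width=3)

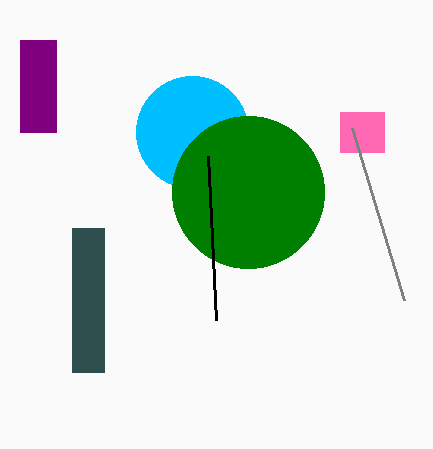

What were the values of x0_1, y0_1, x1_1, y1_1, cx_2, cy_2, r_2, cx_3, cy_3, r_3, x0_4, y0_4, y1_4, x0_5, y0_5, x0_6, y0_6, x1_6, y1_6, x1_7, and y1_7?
x0_1 = 72, y0_1 = 228, x1_1 = 104, y1_1 = 372, cx_2 = 192, cy_2 = 132, r_2 = 56, cx_3 = 248, cy_3 = 192, r_3 = 76, x0_4 = 340, y0_4 = 112, y1_4 = 152, x0_5 = 216, y0_5 = 320, x0_6 = 20, y0_6 = 40, x1_6 = 56, y1_6 = 132, x1_7 = 352, y1_7 = 128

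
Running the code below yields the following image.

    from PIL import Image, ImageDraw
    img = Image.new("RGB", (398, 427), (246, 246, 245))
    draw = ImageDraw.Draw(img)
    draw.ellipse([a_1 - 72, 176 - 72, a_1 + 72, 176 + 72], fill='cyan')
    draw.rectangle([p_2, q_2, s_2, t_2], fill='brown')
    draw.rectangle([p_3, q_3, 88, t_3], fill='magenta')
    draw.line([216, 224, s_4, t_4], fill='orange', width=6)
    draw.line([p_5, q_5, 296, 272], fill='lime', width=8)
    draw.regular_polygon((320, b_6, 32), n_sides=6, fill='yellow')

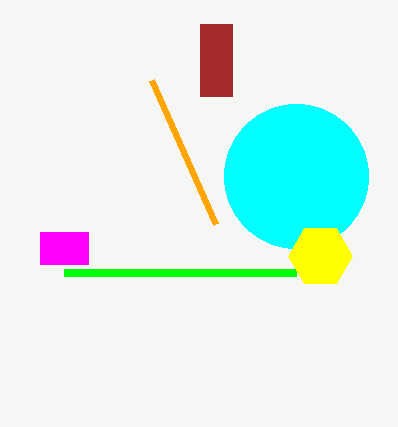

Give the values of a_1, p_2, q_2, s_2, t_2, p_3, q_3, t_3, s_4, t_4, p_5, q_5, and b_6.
a_1 = 296; p_2 = 200; q_2 = 24; s_2 = 232; t_2 = 96; p_3 = 40; q_3 = 232; t_3 = 264; s_4 = 152; t_4 = 80; p_5 = 64; q_5 = 272; b_6 = 256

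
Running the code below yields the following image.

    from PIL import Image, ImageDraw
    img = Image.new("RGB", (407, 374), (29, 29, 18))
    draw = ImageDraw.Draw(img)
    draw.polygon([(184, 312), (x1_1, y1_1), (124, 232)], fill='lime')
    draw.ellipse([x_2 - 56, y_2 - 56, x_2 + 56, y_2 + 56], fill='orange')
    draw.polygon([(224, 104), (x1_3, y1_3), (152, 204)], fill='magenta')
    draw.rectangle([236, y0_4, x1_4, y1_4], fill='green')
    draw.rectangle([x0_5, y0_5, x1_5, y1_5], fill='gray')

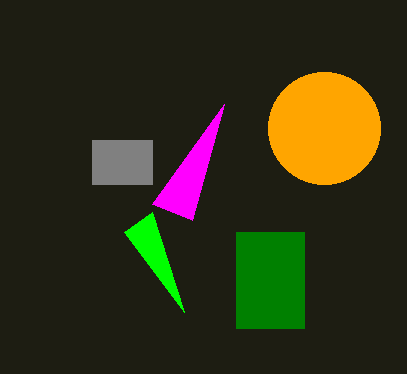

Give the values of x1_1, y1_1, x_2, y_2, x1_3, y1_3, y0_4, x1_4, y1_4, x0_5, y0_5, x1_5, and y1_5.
x1_1 = 152
y1_1 = 212
x_2 = 324
y_2 = 128
x1_3 = 192
y1_3 = 220
y0_4 = 232
x1_4 = 304
y1_4 = 328
x0_5 = 92
y0_5 = 140
x1_5 = 152
y1_5 = 184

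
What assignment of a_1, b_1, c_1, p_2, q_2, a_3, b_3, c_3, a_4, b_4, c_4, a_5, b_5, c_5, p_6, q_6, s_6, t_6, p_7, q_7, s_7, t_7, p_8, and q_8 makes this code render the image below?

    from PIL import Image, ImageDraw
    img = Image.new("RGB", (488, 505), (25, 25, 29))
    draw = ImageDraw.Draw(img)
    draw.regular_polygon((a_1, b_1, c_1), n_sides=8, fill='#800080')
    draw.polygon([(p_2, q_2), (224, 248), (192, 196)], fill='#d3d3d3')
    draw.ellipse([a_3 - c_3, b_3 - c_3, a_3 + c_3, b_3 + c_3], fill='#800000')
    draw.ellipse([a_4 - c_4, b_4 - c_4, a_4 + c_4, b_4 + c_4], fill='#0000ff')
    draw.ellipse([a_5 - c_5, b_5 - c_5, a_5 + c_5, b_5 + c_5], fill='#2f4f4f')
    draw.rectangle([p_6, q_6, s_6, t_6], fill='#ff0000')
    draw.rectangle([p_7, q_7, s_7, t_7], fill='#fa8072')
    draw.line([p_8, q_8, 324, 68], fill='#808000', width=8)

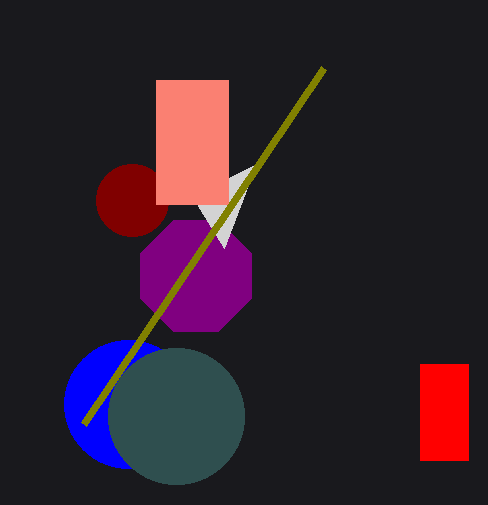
a_1 = 196; b_1 = 276; c_1 = 60; p_2 = 256; q_2 = 164; a_3 = 132; b_3 = 200; c_3 = 36; a_4 = 128; b_4 = 404; c_4 = 64; a_5 = 176; b_5 = 416; c_5 = 68; p_6 = 420; q_6 = 364; s_6 = 468; t_6 = 460; p_7 = 156; q_7 = 80; s_7 = 228; t_7 = 204; p_8 = 84; q_8 = 424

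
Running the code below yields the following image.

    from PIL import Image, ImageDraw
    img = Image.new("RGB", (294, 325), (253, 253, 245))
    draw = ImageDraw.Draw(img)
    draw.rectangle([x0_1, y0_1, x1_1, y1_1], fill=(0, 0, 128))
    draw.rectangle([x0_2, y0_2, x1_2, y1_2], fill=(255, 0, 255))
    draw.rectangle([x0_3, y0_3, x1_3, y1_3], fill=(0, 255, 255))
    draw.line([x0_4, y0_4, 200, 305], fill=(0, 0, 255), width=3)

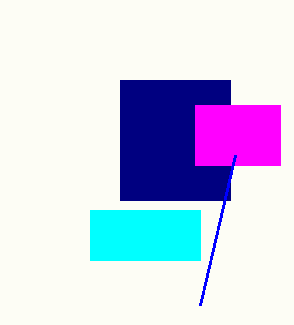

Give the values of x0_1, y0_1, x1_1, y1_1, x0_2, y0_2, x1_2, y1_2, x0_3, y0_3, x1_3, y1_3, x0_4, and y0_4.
x0_1 = 120; y0_1 = 80; x1_1 = 230; y1_1 = 200; x0_2 = 195; y0_2 = 105; x1_2 = 280; y1_2 = 165; x0_3 = 90; y0_3 = 210; x1_3 = 200; y1_3 = 260; x0_4 = 235; y0_4 = 155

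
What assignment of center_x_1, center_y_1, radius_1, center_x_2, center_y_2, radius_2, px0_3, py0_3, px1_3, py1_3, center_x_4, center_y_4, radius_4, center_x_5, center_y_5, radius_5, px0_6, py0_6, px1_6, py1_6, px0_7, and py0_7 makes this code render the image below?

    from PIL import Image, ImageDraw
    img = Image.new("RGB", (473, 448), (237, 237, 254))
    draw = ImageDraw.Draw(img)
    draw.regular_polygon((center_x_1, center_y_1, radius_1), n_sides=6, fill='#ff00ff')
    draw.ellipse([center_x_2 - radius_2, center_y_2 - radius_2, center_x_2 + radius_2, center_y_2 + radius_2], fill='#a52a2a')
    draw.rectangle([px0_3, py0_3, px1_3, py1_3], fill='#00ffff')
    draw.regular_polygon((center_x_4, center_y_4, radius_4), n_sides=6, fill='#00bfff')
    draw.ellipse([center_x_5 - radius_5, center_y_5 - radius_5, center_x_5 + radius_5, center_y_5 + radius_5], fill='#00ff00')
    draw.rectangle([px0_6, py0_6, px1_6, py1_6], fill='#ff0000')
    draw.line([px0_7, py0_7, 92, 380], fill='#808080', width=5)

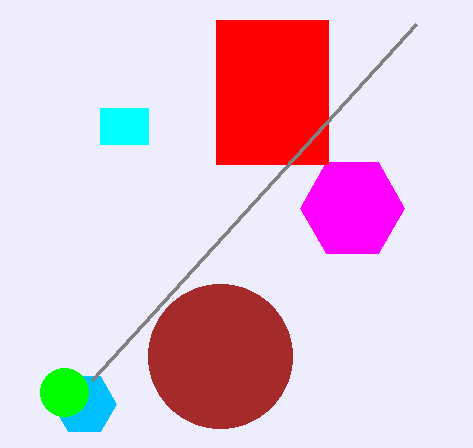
center_x_1 = 352
center_y_1 = 208
radius_1 = 52
center_x_2 = 220
center_y_2 = 356
radius_2 = 72
px0_3 = 100
py0_3 = 108
px1_3 = 148
py1_3 = 144
center_x_4 = 84
center_y_4 = 404
radius_4 = 32
center_x_5 = 64
center_y_5 = 392
radius_5 = 24
px0_6 = 216
py0_6 = 20
px1_6 = 328
py1_6 = 164
px0_7 = 416
py0_7 = 24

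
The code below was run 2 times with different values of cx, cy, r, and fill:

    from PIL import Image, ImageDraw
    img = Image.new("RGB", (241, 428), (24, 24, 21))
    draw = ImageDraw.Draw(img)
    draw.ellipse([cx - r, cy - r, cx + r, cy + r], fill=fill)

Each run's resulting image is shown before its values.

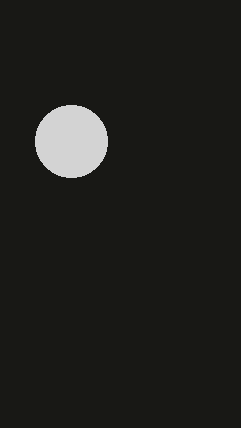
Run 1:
cx = 71, cy = 141, r = 36, fill = 'lightgray'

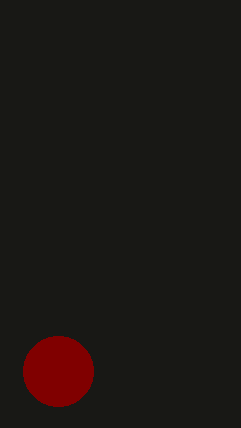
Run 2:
cx = 58; cy = 371; r = 35; fill = 'maroon'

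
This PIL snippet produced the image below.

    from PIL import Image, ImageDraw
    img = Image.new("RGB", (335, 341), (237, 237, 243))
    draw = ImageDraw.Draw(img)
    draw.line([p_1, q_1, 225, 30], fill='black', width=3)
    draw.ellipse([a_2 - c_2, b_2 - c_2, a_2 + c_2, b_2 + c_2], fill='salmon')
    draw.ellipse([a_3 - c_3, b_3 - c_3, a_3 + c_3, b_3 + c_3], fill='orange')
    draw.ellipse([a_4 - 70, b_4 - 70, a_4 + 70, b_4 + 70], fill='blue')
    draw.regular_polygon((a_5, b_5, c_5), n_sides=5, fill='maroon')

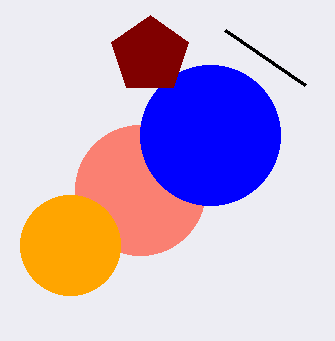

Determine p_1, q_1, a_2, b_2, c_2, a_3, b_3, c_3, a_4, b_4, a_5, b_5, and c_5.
p_1 = 305
q_1 = 85
a_2 = 140
b_2 = 190
c_2 = 65
a_3 = 70
b_3 = 245
c_3 = 50
a_4 = 210
b_4 = 135
a_5 = 150
b_5 = 55
c_5 = 40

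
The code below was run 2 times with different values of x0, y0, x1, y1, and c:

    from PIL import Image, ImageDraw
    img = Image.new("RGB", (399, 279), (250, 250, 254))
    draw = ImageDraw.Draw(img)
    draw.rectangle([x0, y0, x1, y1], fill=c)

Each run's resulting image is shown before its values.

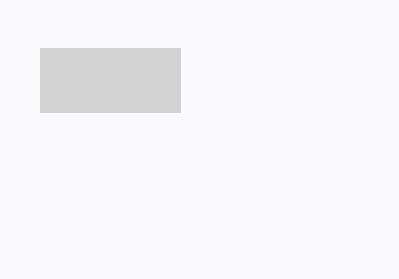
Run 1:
x0 = 40
y0 = 48
x1 = 180
y1 = 112
c = 'lightgray'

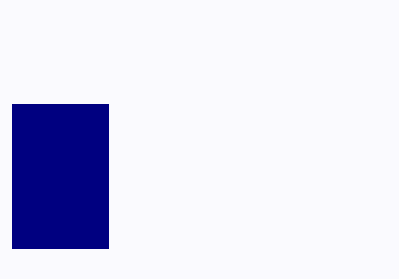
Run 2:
x0 = 12; y0 = 104; x1 = 108; y1 = 248; c = 'navy'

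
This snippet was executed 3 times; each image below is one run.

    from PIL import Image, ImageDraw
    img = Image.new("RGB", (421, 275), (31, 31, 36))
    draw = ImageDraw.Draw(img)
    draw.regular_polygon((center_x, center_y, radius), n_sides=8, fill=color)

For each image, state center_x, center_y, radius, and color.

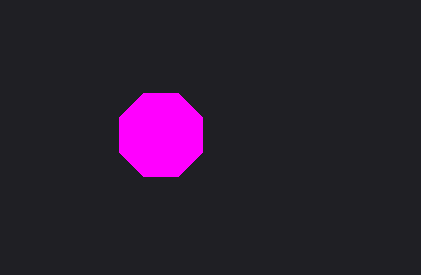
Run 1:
center_x = 161; center_y = 135; radius = 45; color = 'magenta'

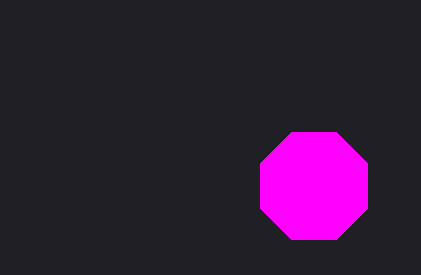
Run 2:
center_x = 314, center_y = 186, radius = 58, color = 'magenta'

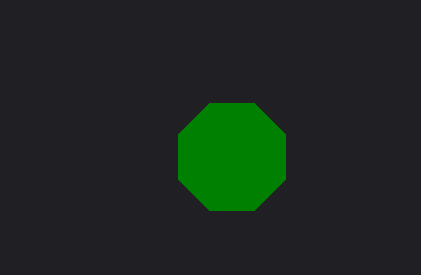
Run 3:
center_x = 232; center_y = 157; radius = 58; color = 'green'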